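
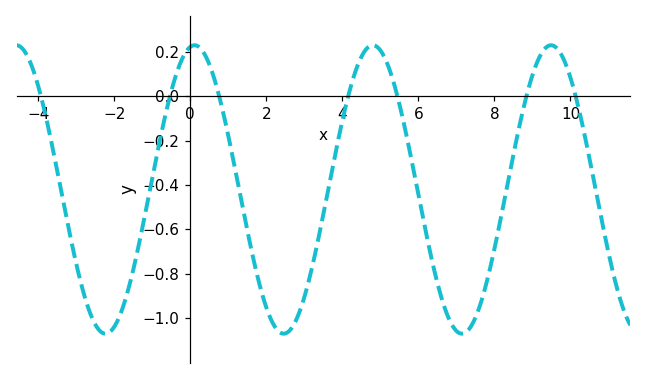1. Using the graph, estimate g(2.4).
-1.07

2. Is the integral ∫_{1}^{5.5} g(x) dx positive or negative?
negative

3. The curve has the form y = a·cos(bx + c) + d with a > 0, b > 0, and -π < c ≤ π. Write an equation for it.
y = 0.65cos(1.34x - 0.15) - 0.42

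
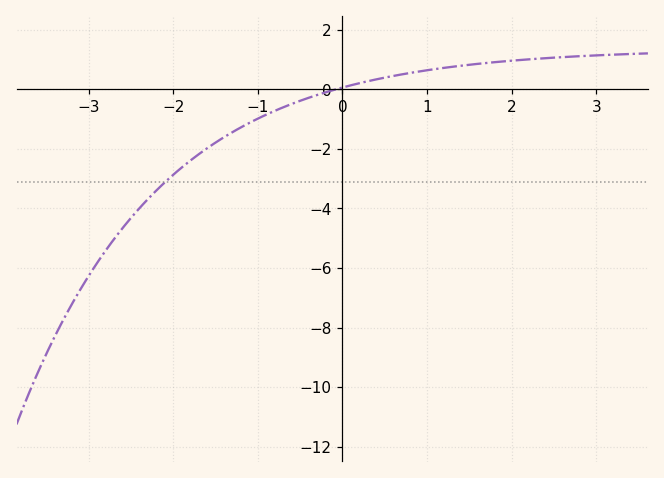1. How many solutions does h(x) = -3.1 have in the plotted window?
1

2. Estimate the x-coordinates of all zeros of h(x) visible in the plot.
-0.1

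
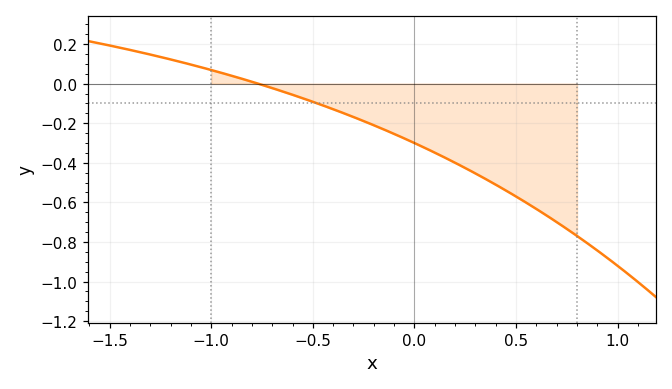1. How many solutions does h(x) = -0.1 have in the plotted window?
1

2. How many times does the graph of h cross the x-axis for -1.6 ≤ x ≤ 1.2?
1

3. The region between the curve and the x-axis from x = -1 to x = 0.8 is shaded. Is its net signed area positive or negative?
negative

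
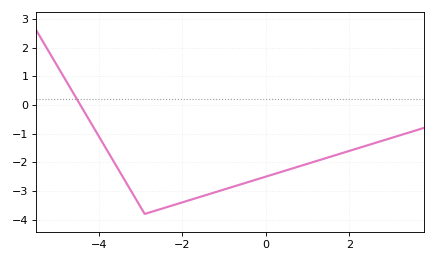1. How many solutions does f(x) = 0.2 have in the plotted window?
1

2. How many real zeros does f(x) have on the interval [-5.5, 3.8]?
1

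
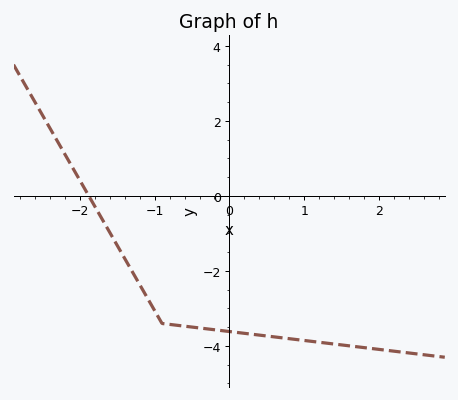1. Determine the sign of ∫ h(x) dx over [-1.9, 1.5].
negative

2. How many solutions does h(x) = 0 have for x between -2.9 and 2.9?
1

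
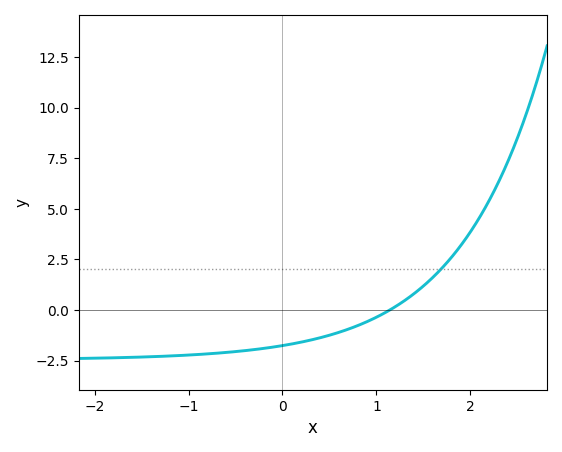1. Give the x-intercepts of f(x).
1.14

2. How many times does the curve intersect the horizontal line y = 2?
1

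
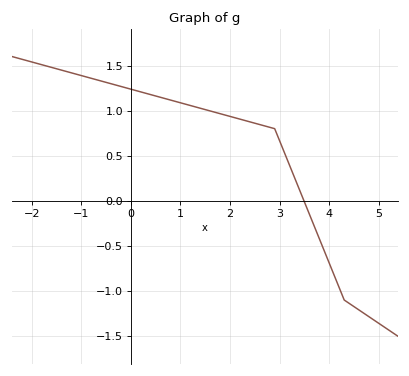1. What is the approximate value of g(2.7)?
0.83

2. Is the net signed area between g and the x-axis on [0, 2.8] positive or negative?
positive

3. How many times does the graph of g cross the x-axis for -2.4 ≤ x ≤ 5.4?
1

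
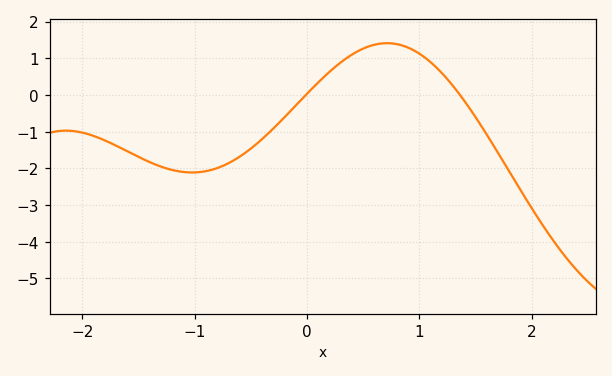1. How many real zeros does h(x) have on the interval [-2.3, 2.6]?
2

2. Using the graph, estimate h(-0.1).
-0.289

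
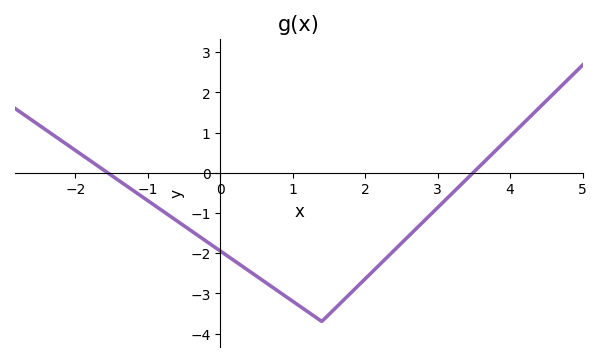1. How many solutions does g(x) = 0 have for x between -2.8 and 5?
2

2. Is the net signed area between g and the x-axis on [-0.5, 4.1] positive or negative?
negative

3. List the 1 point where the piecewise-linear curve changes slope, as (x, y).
(1.4, -3.7)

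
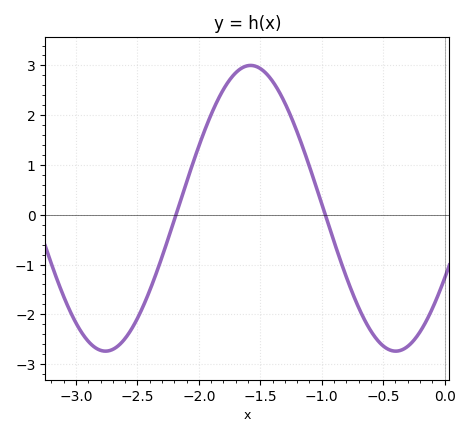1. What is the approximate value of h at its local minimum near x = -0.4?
-2.7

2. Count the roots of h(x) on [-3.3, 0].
2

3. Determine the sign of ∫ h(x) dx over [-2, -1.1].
positive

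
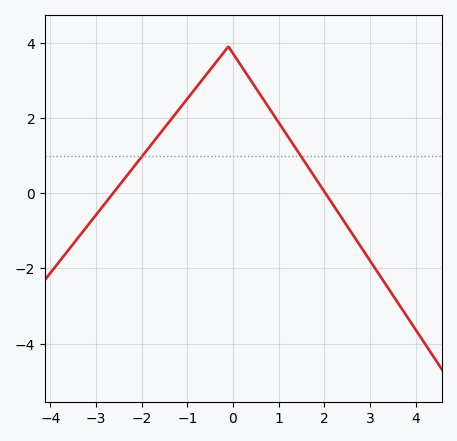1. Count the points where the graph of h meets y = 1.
2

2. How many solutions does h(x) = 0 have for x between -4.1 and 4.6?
2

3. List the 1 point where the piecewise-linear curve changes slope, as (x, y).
(-0.1, 3.9)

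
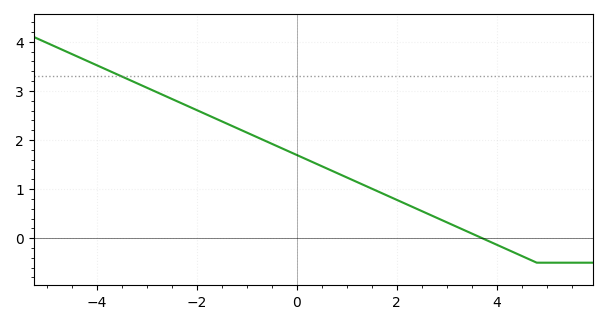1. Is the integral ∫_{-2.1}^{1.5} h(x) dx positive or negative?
positive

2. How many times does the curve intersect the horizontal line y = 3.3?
1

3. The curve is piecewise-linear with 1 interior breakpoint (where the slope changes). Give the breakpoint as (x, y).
(4.8, -0.5)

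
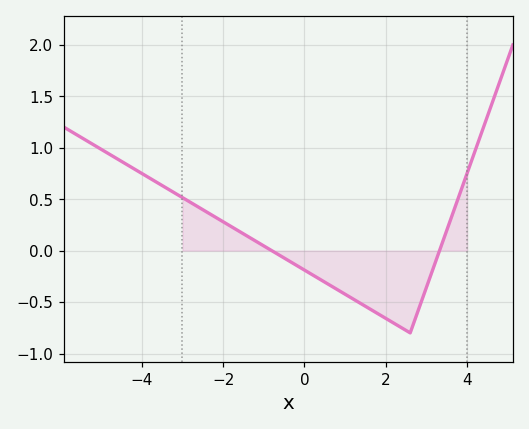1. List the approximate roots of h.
-0.8, 3.4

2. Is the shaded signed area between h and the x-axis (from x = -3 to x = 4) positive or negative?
negative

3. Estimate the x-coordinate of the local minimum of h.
2.6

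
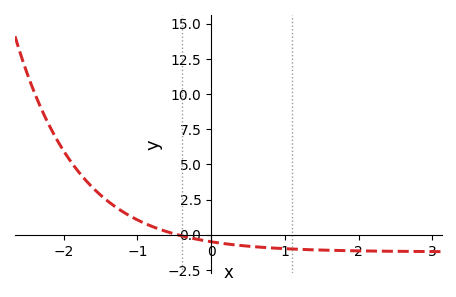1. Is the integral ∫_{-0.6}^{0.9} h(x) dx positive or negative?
negative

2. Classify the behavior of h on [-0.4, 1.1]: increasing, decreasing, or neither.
decreasing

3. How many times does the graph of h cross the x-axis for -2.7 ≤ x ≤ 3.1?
1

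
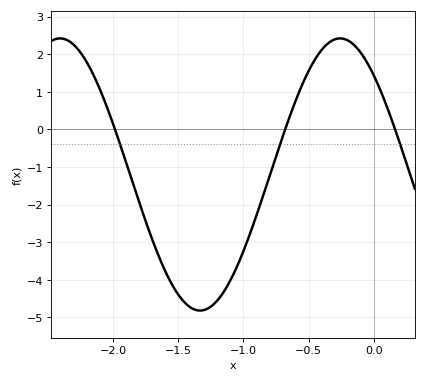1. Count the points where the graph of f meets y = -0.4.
3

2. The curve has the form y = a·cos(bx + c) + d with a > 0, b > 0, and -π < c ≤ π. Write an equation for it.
y = 3.62cos(2.9x + 0.75) - 1.2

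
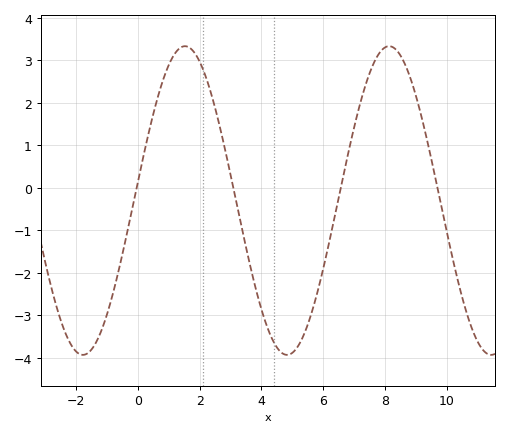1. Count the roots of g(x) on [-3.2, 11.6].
4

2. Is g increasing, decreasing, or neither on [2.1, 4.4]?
decreasing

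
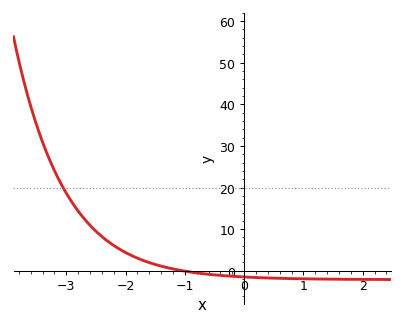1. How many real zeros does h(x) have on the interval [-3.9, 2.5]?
1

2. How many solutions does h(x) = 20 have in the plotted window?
1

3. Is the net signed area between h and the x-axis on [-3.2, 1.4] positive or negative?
positive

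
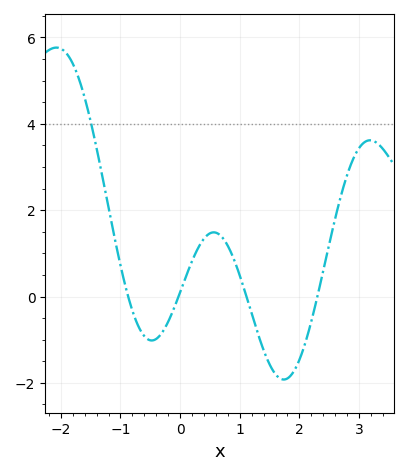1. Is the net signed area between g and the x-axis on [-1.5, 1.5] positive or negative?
positive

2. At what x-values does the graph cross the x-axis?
-0.871, -0.026, 1.11, 2.3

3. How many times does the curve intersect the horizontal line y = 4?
1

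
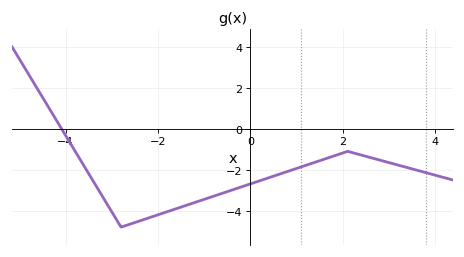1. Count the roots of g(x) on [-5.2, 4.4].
1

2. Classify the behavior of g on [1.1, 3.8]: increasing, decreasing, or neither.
neither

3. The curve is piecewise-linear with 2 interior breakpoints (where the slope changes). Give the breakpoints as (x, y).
(-2.8, -4.8); (2.1, -1.1)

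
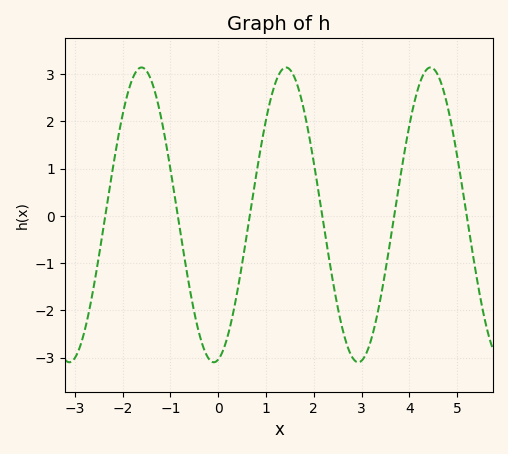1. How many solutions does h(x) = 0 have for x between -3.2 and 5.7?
6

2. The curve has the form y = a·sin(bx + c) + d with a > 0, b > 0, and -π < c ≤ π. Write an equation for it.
y = 3.12sin(2.08x - 1.38) + 0.02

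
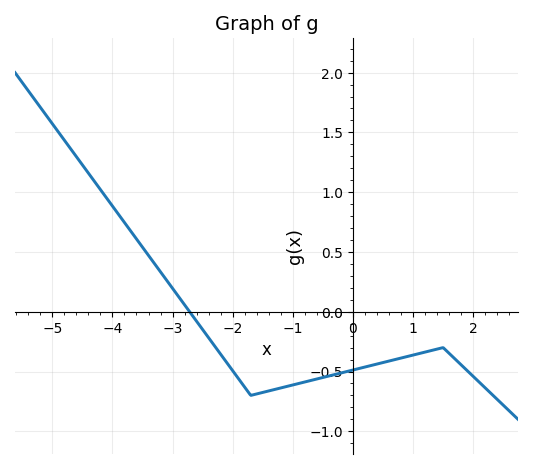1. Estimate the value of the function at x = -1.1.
-0.6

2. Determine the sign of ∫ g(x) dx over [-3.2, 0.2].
negative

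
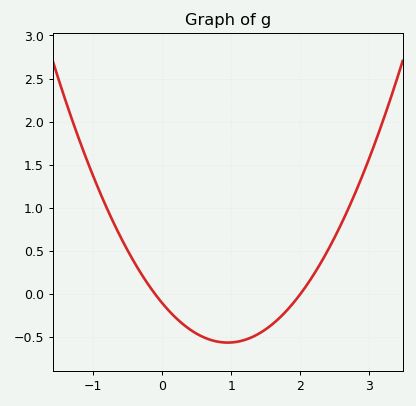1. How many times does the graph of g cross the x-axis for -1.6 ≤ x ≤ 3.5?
2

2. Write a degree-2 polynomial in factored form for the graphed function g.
y = 0.51(x + 0.1)(x - 2)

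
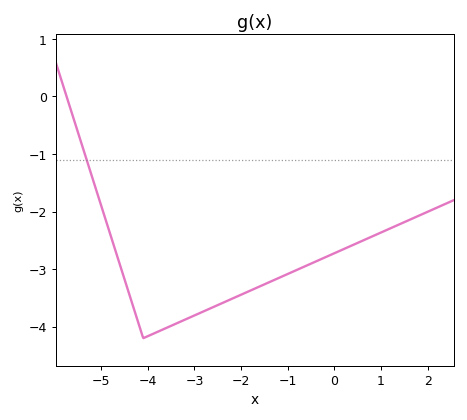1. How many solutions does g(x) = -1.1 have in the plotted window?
1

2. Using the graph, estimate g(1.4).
-2.22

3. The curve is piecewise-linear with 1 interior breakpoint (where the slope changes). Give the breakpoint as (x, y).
(-4.1, -4.2)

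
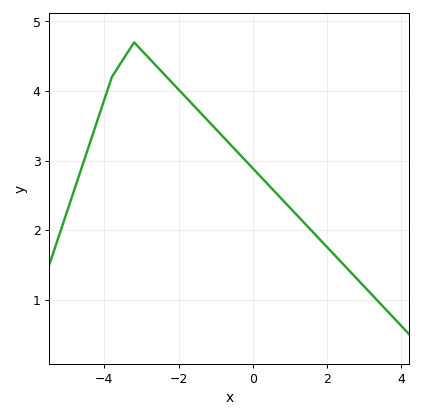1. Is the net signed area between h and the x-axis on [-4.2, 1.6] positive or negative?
positive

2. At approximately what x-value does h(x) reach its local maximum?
-3.2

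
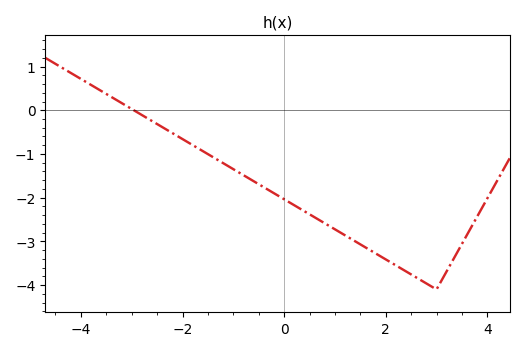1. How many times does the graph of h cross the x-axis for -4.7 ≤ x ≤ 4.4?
1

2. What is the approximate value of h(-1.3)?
-1.14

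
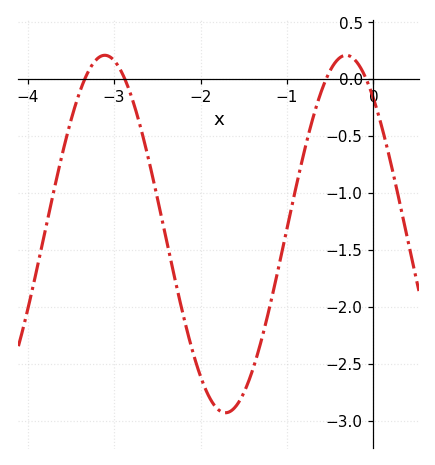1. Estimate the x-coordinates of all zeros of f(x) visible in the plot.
-3.3, -2.9, -0.5, -0.1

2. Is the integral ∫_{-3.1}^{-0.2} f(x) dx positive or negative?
negative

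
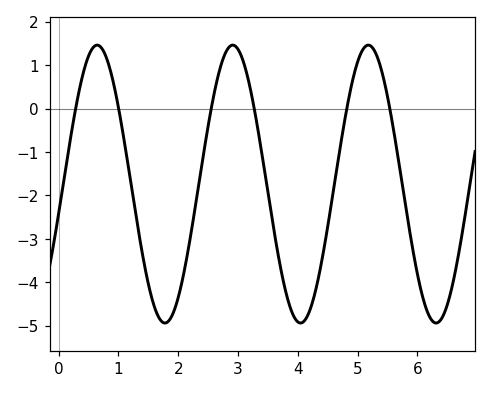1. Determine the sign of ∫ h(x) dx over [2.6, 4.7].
negative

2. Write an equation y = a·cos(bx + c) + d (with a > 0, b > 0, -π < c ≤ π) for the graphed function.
y = 3.2cos(2.77x - 1.78) - 1.74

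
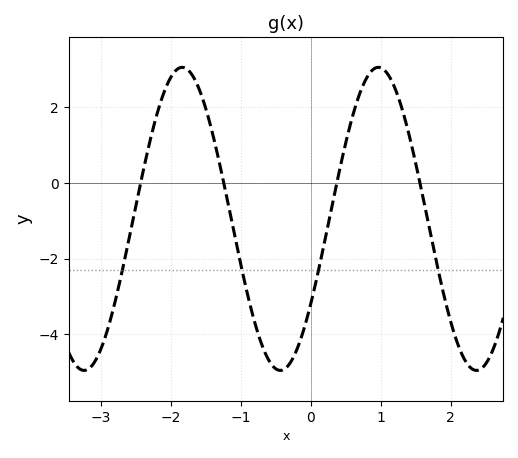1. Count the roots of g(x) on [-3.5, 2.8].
4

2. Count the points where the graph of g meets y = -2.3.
4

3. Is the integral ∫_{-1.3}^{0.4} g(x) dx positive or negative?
negative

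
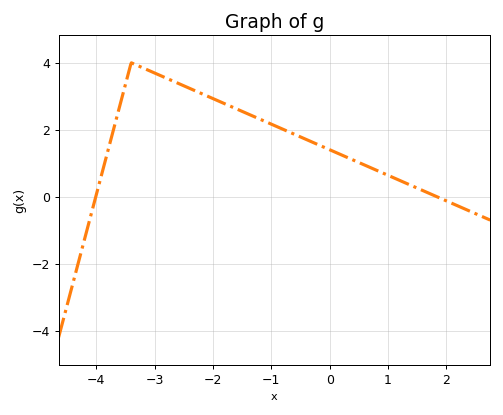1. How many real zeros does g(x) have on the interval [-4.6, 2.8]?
2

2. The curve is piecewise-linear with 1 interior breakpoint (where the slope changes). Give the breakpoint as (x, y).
(-3.4, 4)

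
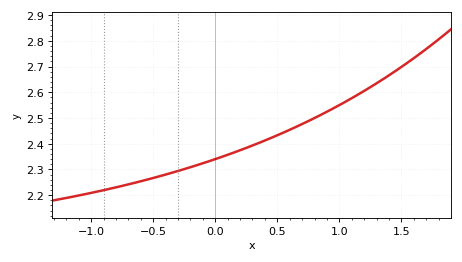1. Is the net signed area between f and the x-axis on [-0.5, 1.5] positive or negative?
positive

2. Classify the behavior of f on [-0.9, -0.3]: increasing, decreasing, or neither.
increasing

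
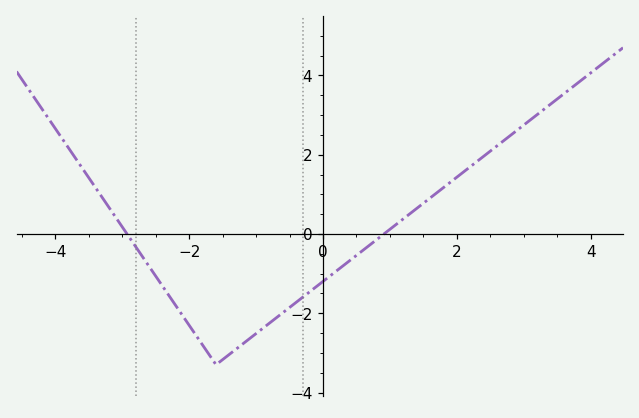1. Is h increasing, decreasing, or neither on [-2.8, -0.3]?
neither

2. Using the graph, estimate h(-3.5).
1.41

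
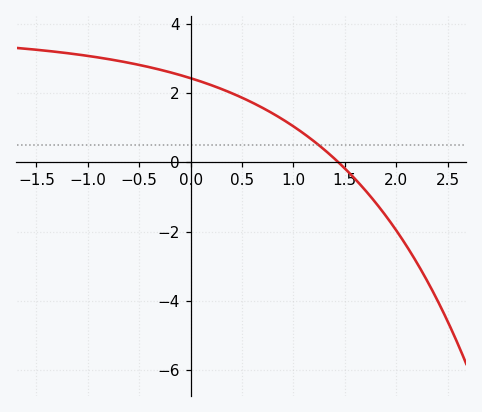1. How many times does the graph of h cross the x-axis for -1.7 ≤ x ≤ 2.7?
1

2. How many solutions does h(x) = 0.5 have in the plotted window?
1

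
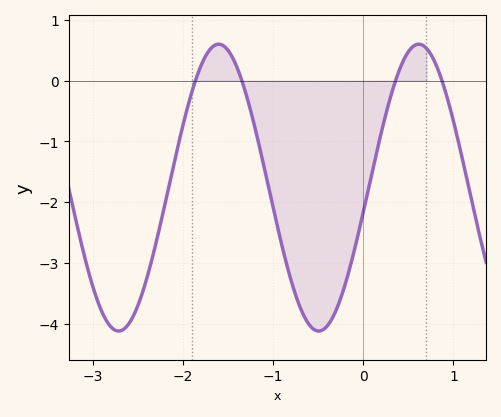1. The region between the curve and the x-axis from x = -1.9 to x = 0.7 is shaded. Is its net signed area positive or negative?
negative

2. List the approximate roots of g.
-1.9, -1.3, 0.4, 0.9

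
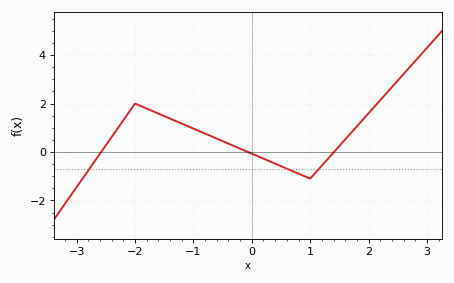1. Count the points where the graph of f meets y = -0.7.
3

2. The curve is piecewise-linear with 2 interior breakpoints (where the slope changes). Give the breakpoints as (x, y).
(-2, 2); (1, -1.1)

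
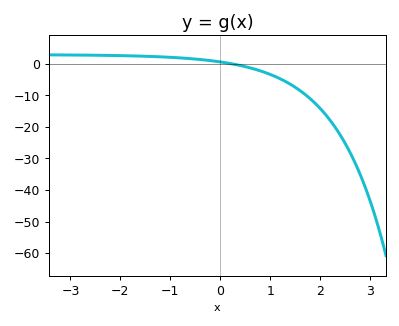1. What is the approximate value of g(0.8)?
-2.23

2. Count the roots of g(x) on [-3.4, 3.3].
1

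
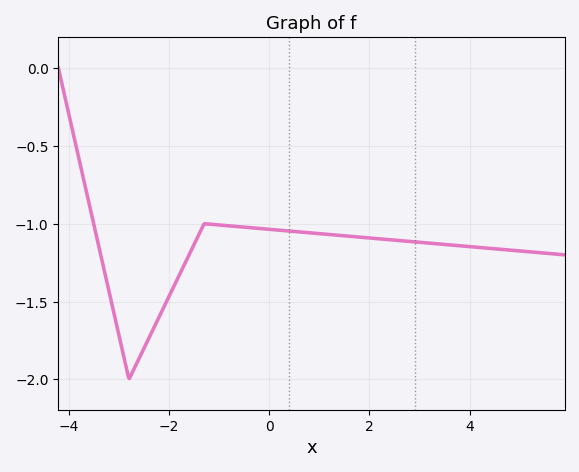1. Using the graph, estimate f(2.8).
-1.11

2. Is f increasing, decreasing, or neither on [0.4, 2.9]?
decreasing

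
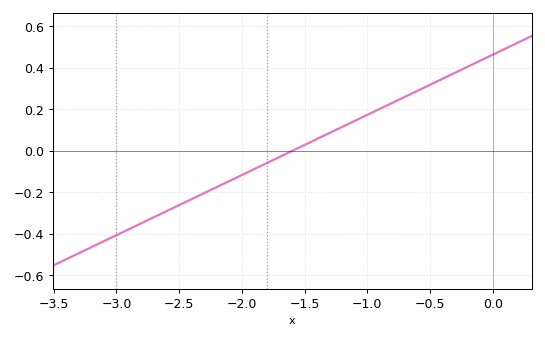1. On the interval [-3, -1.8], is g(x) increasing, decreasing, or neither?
increasing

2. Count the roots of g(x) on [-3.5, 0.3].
1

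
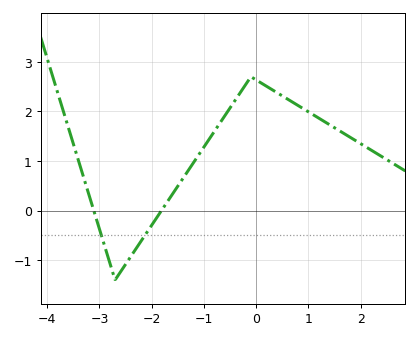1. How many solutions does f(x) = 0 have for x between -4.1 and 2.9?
2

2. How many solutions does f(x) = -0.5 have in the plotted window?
2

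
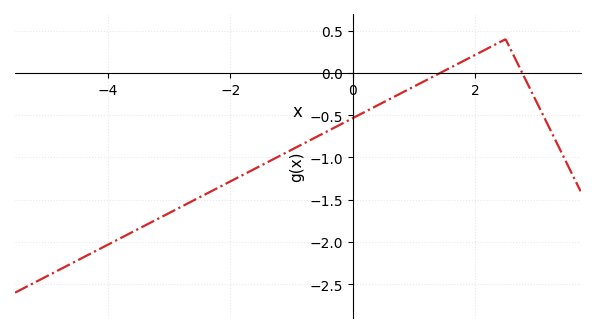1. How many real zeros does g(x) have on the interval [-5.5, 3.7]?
2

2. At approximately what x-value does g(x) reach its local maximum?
2.5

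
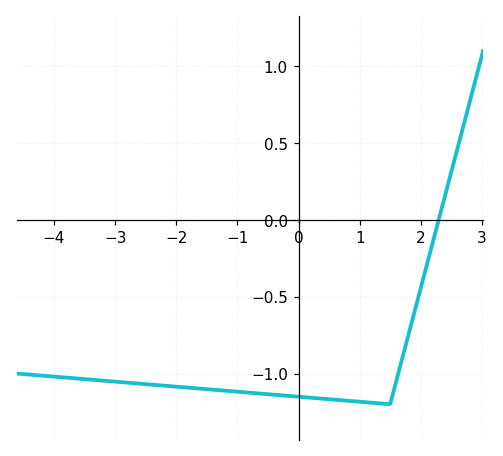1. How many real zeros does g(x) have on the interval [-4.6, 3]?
1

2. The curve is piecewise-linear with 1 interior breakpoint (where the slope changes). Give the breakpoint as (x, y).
(1.5, -1.2)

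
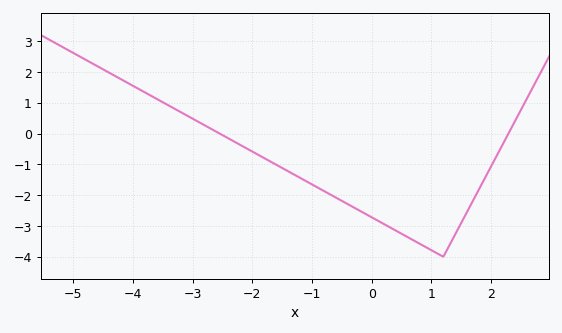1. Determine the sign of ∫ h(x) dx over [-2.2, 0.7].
negative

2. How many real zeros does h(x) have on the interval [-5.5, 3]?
2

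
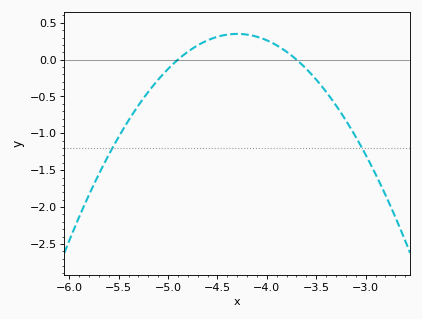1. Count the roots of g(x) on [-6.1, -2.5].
2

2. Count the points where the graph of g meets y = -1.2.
2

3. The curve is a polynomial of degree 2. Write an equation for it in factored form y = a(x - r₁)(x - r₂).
y = -0.97(x + 4.9)(x + 3.7)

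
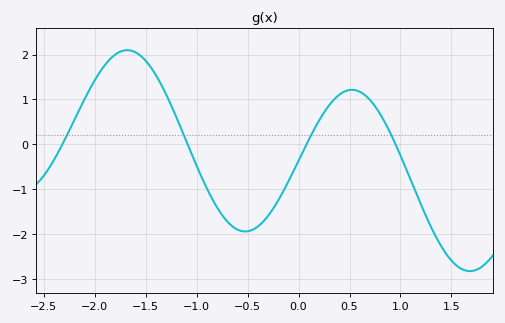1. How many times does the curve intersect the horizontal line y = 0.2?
4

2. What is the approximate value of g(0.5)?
1.2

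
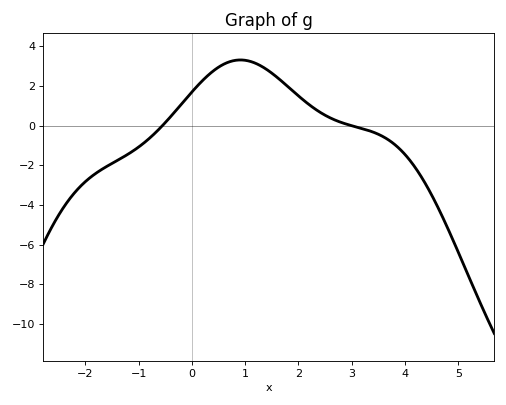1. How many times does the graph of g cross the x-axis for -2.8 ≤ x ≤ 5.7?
2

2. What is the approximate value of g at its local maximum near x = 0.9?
3.31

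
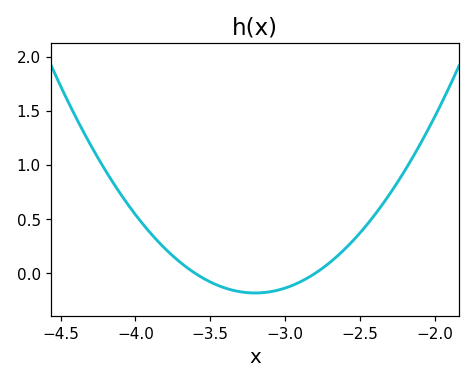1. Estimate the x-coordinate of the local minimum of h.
-3.2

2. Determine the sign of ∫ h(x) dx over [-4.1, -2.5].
positive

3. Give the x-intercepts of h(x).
-3.6, -2.8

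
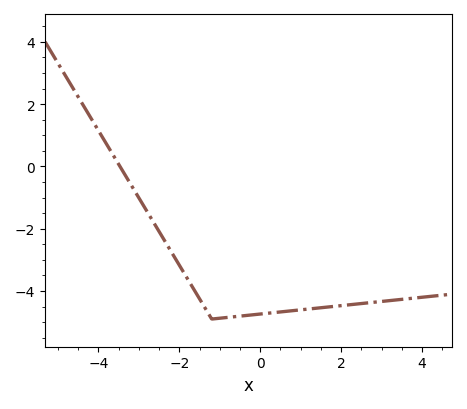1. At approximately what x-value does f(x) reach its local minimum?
-1.2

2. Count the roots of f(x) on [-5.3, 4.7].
1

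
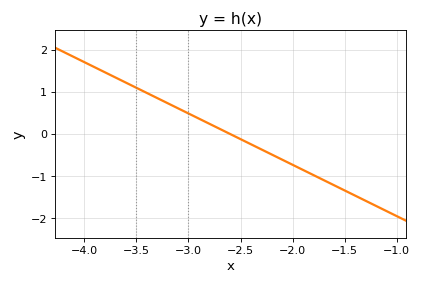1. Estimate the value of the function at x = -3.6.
1.2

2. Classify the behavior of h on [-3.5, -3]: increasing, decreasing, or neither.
decreasing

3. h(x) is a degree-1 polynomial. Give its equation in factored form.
y = -1.22(x + 2.6)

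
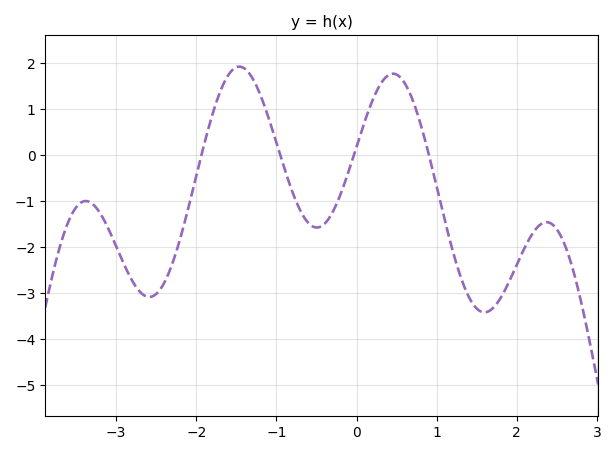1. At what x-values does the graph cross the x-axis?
-1.94, -0.954, -0.033, 0.902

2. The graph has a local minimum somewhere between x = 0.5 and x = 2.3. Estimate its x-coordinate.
1.6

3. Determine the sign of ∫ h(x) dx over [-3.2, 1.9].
negative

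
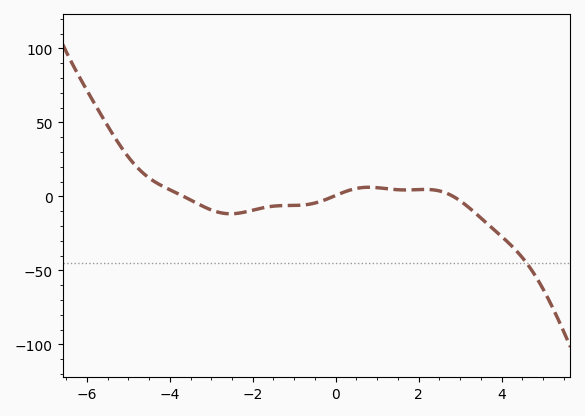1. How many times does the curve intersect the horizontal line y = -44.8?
1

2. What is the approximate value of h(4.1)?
-29.6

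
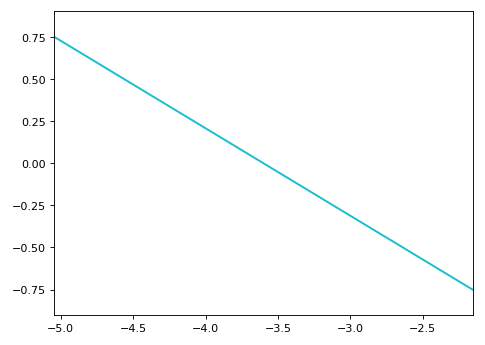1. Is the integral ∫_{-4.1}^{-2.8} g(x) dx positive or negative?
negative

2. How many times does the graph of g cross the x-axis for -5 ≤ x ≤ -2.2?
1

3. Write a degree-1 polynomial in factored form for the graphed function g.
y = -0.52(x + 3.6)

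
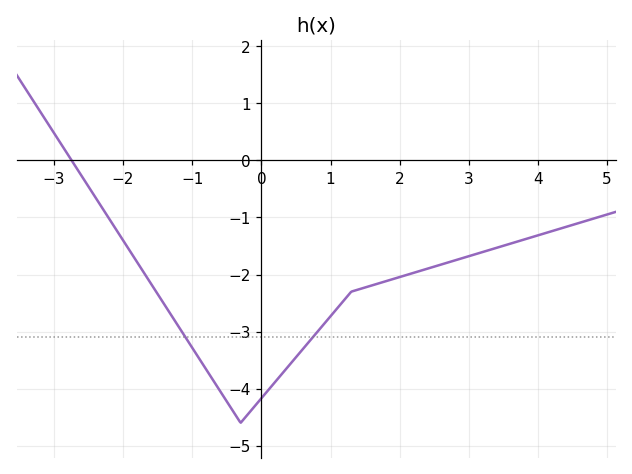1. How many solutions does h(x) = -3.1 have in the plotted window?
2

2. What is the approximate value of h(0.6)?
-3.3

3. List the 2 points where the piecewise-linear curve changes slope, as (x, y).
(-0.3, -4.6); (1.3, -2.3)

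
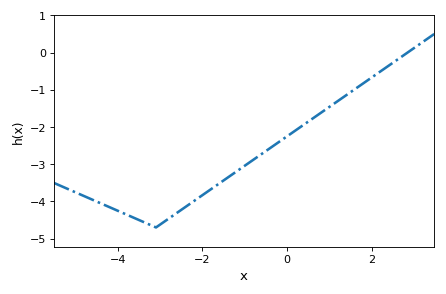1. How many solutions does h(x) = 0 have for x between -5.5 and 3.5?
1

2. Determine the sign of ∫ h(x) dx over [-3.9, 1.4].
negative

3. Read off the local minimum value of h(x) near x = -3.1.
-4.7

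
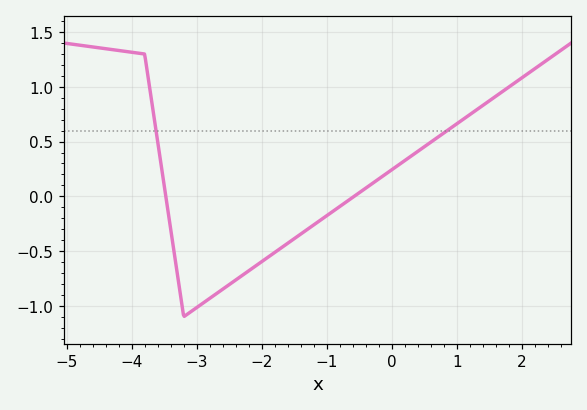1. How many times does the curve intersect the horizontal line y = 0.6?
2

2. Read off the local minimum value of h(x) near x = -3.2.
-1.1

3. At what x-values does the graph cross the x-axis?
-3.47, -0.581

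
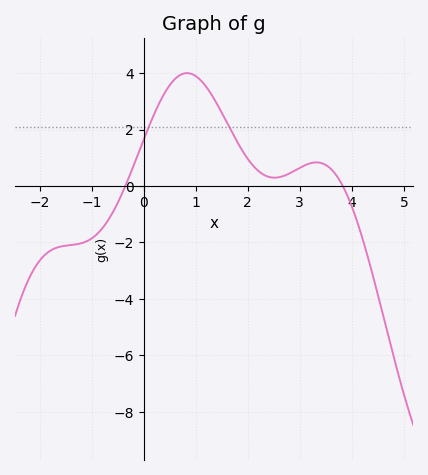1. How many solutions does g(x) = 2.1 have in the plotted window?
2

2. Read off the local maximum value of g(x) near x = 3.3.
0.8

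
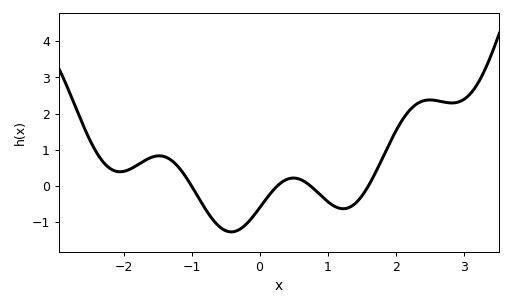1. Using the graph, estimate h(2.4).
2.3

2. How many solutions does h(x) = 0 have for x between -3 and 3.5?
4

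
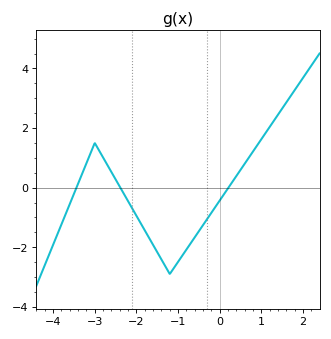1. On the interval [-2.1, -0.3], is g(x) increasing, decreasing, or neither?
neither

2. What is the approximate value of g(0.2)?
0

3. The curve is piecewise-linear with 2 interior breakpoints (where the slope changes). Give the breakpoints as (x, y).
(-3, 1.5); (-1.2, -2.9)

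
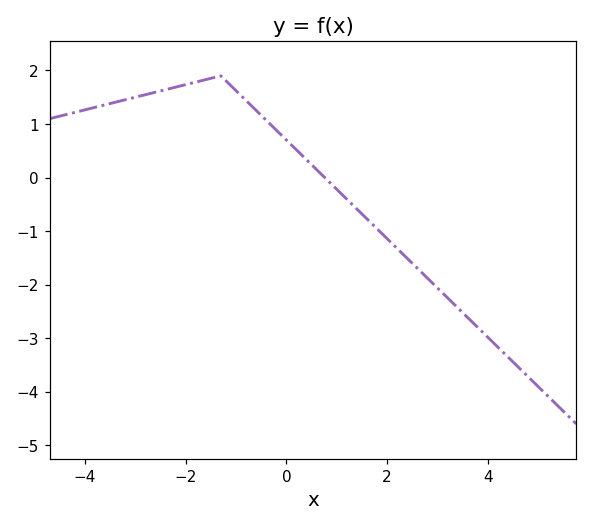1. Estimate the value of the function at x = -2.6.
1.59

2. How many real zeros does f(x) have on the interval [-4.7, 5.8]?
1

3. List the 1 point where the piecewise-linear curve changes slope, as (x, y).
(-1.3, 1.9)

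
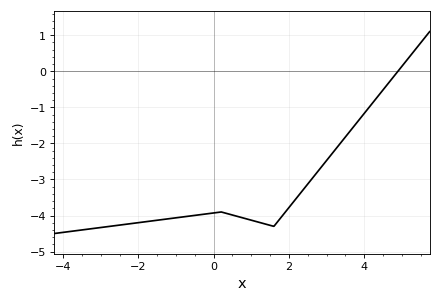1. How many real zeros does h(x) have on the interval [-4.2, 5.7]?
1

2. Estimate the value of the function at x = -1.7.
-4.16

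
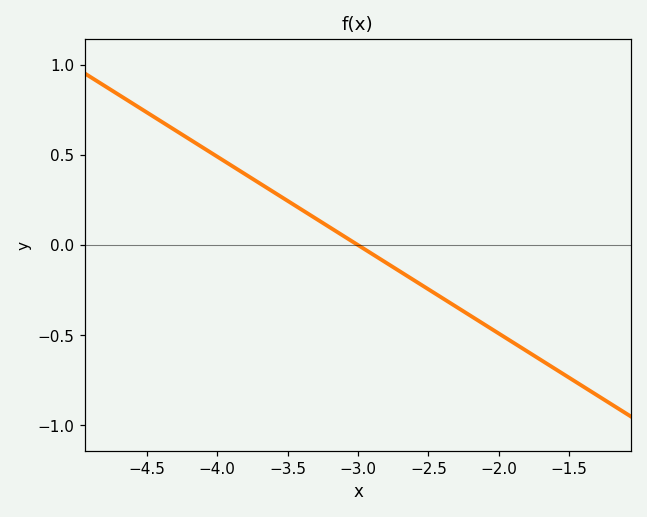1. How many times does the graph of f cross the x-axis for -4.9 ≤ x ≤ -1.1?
1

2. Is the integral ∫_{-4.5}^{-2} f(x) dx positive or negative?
positive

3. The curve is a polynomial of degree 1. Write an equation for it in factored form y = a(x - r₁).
y = -0.49(x + 3)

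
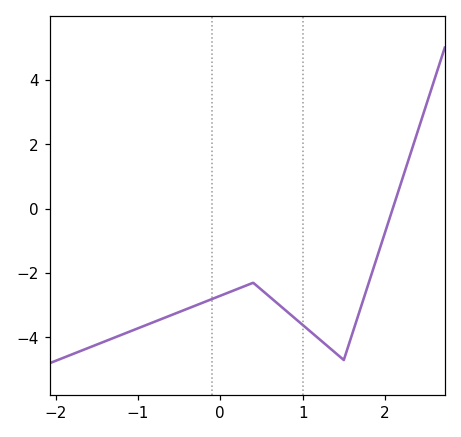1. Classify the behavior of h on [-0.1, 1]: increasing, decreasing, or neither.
neither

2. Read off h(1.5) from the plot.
-4.7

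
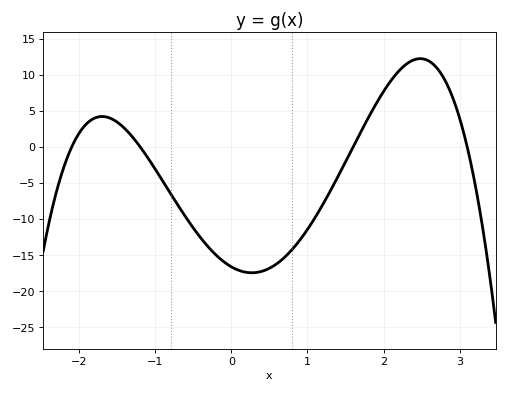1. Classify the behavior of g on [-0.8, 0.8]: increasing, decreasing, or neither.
neither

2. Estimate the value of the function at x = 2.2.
10.5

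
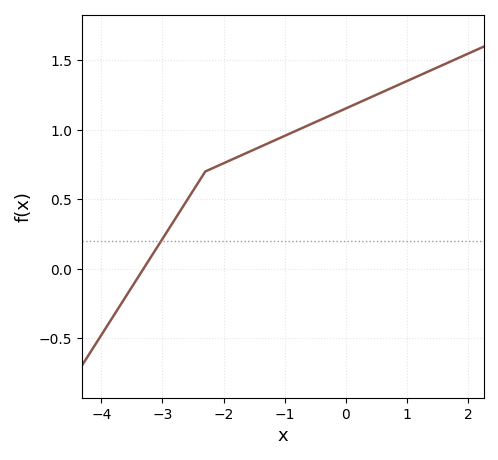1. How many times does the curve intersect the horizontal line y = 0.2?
1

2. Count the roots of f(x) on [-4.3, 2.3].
1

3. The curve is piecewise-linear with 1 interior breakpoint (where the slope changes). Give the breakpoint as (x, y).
(-2.3, 0.7)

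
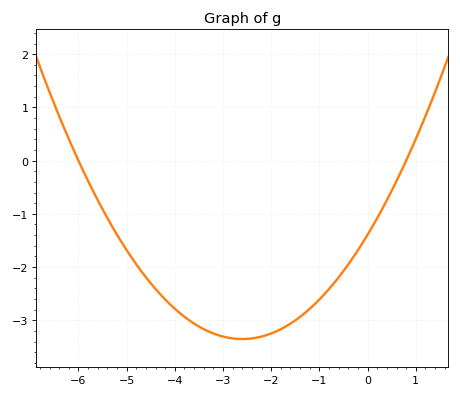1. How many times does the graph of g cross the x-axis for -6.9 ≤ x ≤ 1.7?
2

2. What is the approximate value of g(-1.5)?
-3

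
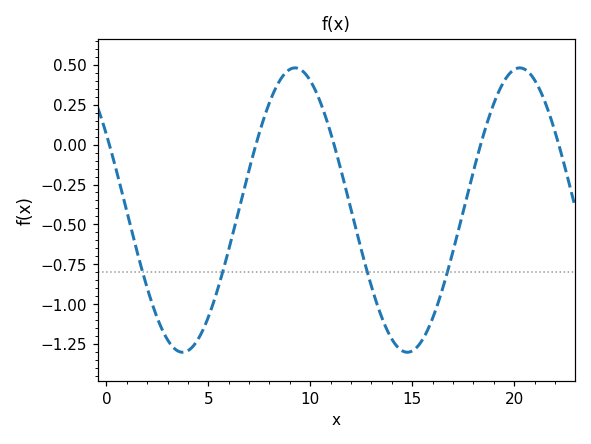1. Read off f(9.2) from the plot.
0.5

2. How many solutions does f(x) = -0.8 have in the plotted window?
4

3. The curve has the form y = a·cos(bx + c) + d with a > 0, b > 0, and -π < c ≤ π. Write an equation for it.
y = 0.89cos(0.57x + 1) - 0.41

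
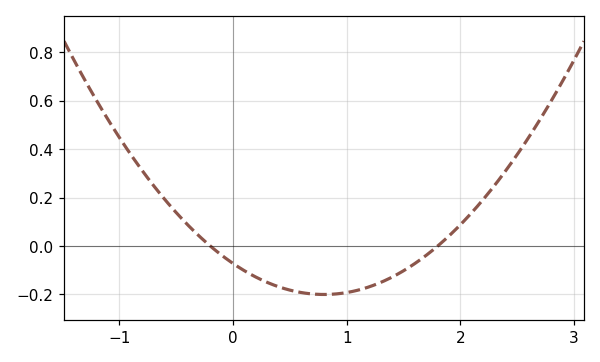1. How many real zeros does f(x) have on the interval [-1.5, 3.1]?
2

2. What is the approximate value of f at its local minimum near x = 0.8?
-0.2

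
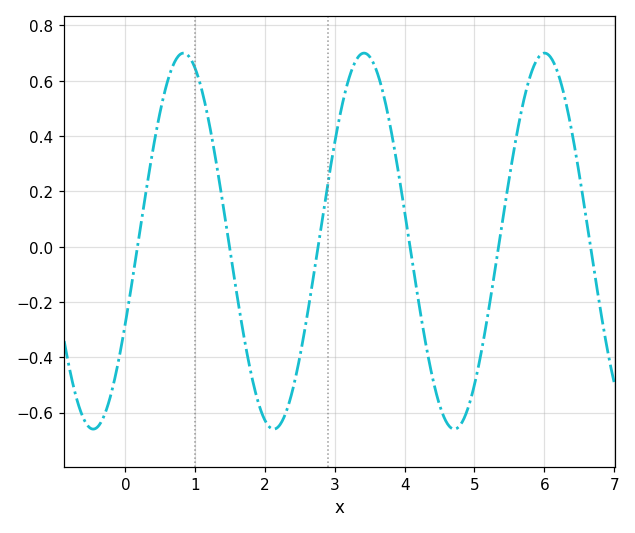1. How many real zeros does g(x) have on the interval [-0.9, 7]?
6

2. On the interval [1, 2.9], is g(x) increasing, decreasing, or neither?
neither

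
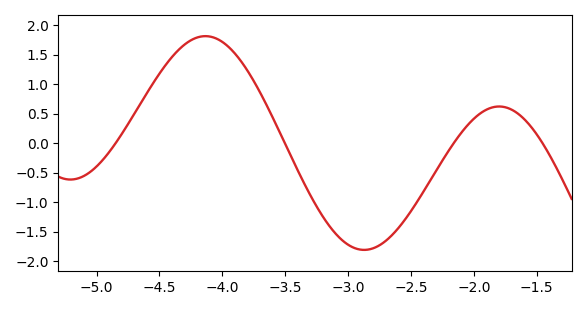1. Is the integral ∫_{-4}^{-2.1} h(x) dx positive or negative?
negative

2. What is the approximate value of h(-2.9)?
-1.8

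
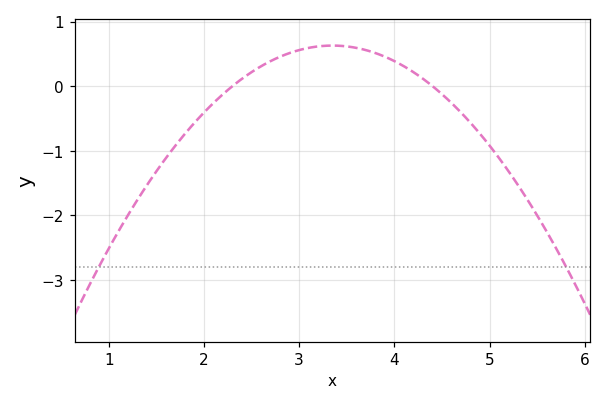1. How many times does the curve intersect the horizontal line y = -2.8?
2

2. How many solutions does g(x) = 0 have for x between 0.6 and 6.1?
2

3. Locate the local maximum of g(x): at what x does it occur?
3.4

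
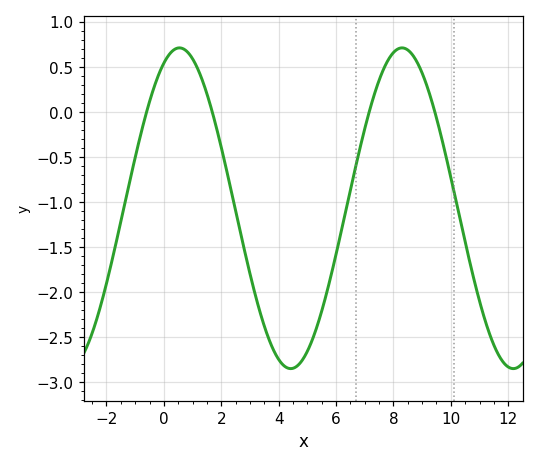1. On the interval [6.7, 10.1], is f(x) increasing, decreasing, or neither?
neither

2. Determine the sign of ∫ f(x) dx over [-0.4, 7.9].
negative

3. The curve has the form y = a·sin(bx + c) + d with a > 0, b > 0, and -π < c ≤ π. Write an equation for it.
y = 1.78sin(0.81x + 1.13) - 1.07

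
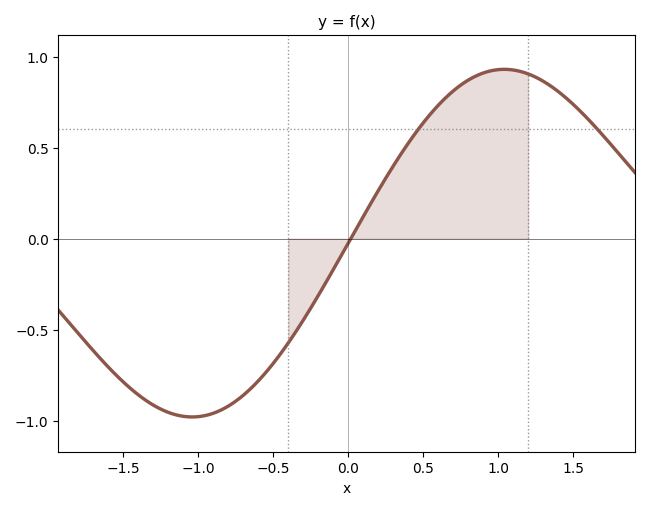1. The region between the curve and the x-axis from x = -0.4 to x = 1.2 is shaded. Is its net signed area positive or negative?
positive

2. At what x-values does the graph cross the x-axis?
0.017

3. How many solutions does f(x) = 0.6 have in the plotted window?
2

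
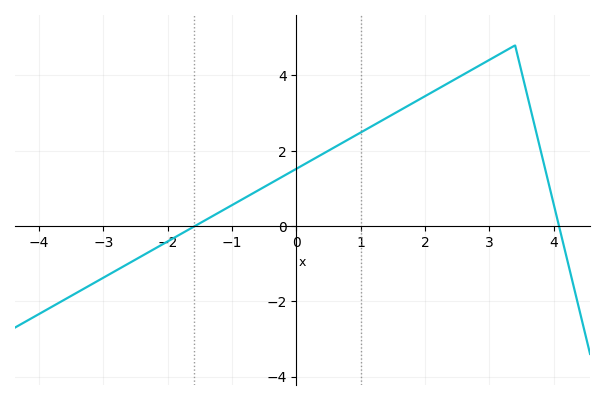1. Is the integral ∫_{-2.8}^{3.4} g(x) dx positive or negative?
positive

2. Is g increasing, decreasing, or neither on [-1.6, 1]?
increasing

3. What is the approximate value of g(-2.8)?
-1.18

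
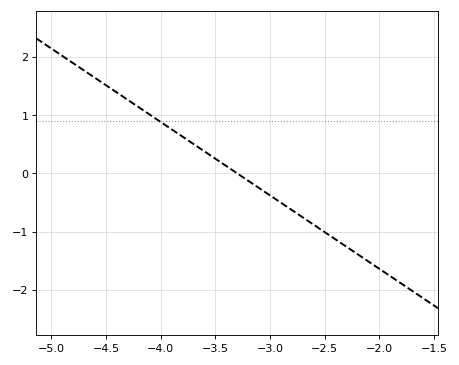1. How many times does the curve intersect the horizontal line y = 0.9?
1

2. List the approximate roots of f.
-3.3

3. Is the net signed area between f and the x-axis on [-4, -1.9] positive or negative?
negative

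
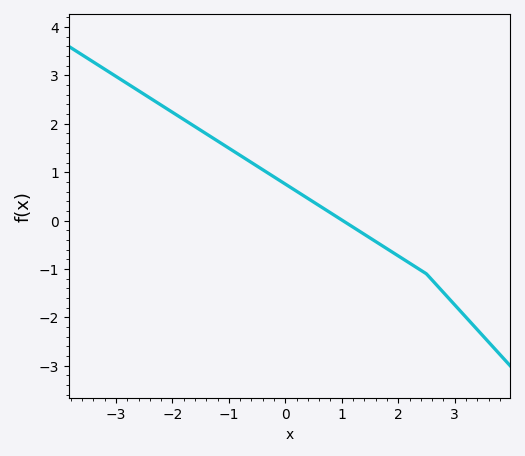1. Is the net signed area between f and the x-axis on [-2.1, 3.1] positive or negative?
positive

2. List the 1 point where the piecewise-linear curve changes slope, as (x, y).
(2.5, -1.1)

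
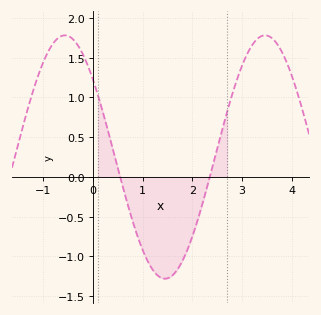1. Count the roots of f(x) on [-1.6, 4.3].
2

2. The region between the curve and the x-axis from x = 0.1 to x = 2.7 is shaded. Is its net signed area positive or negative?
negative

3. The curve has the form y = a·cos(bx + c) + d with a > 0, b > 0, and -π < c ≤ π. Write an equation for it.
y = 1.53cos(1.6x + 0.88) + 0.25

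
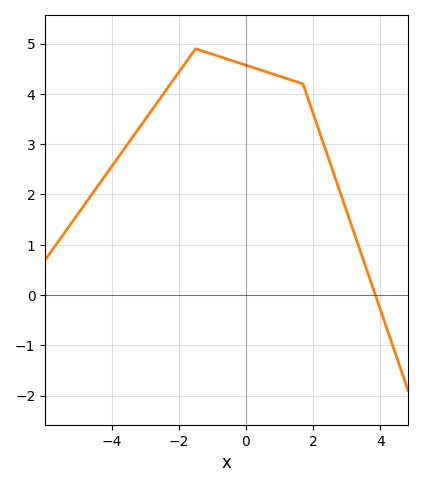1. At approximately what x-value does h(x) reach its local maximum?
-1.5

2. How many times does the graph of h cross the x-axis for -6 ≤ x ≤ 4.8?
1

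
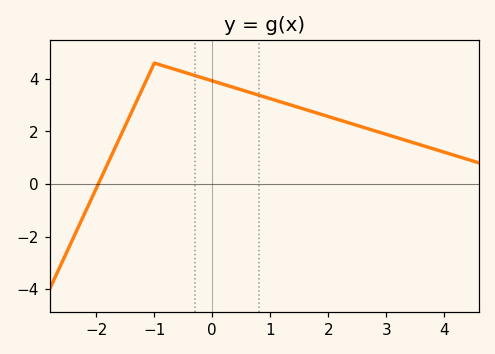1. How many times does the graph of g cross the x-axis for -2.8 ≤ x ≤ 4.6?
1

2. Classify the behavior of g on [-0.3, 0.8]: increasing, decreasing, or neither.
decreasing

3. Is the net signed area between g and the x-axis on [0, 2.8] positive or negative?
positive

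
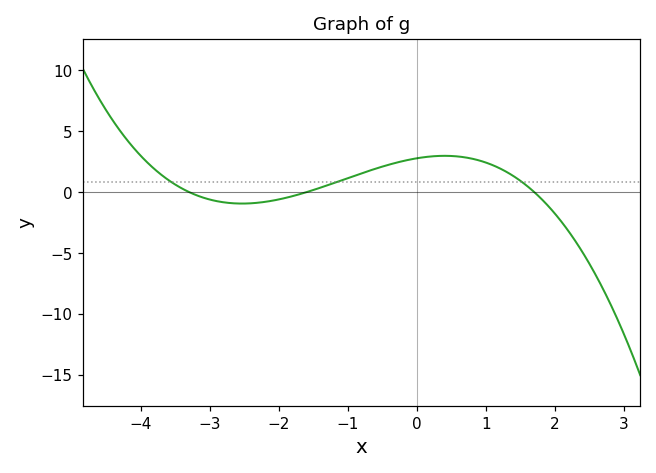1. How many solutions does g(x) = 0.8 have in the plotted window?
3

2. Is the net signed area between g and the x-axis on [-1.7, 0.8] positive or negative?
positive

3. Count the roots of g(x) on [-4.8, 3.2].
3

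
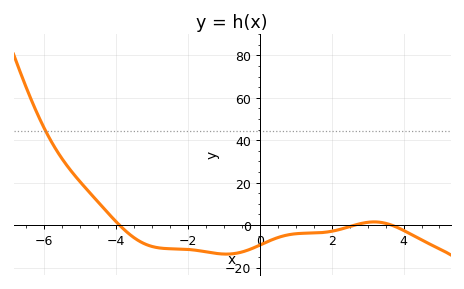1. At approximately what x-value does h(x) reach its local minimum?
-0.933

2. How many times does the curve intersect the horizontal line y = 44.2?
1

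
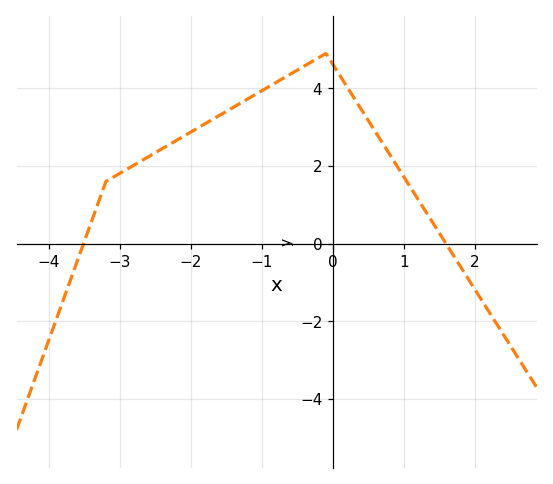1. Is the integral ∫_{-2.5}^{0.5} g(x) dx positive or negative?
positive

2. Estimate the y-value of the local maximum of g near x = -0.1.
4.9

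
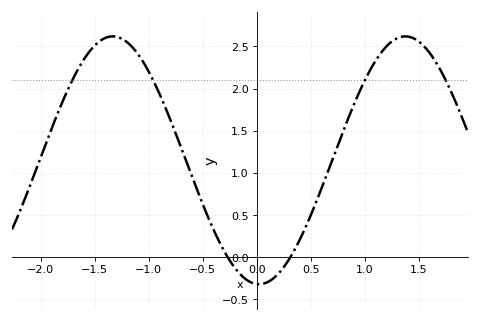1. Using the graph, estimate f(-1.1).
2.4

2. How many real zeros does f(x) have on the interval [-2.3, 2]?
2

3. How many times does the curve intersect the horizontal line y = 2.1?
4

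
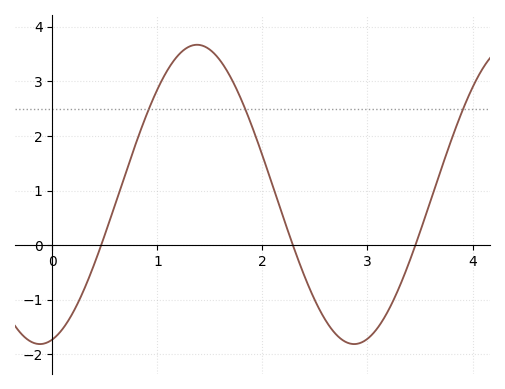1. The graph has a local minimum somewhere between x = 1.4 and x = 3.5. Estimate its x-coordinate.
2.9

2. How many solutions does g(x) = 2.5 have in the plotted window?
3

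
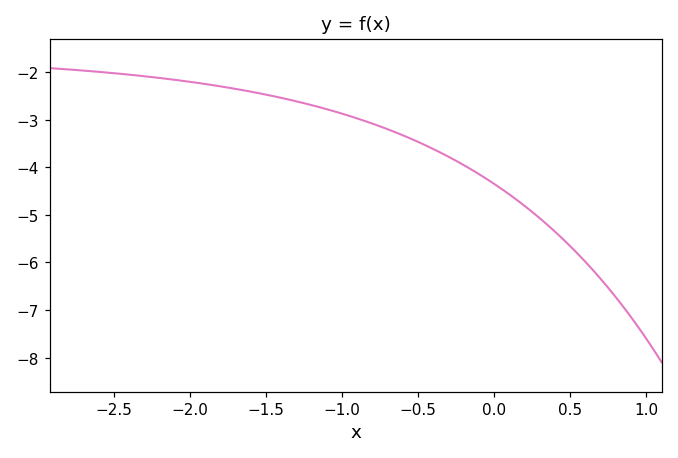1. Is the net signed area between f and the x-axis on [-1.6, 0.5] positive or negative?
negative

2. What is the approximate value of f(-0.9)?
-3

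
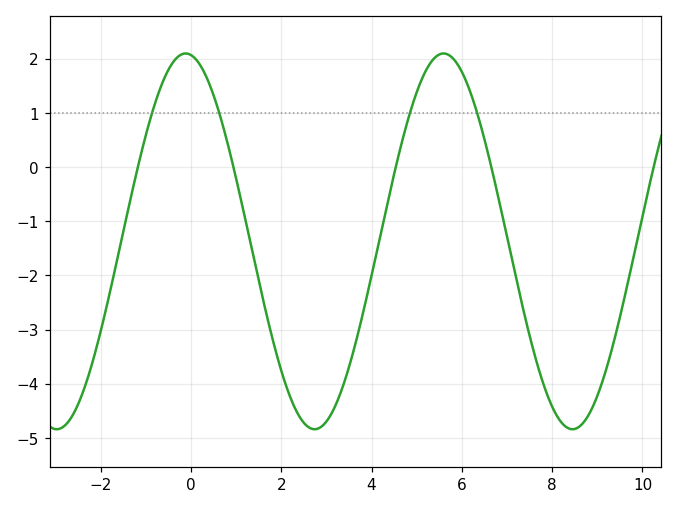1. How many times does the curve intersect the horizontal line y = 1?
4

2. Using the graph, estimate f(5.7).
2.1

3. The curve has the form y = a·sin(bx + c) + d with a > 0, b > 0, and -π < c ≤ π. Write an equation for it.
y = 3.47sin(1.1x + 1.7) - 1.37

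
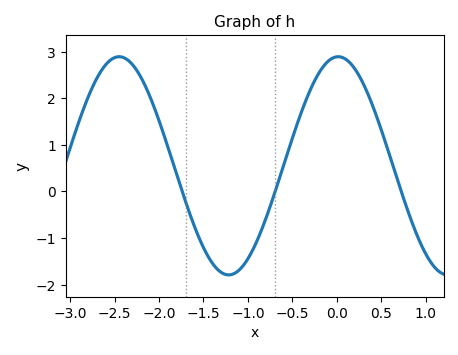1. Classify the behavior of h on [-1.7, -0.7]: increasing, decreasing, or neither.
neither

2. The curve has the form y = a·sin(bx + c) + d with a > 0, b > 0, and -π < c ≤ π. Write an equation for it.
y = 2.34sin(2.55x + 1.53) + 0.55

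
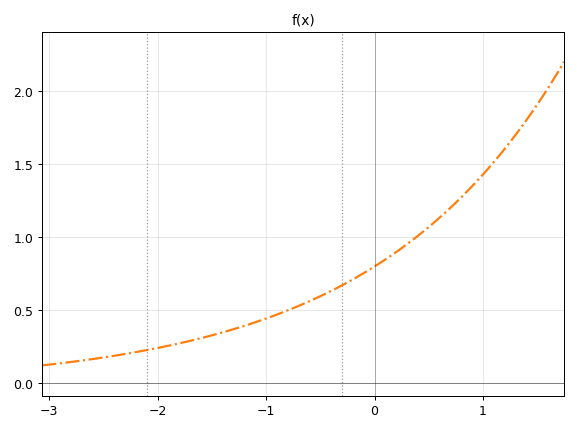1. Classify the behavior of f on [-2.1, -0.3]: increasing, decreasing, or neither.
increasing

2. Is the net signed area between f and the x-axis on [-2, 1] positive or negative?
positive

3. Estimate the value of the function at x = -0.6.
0.562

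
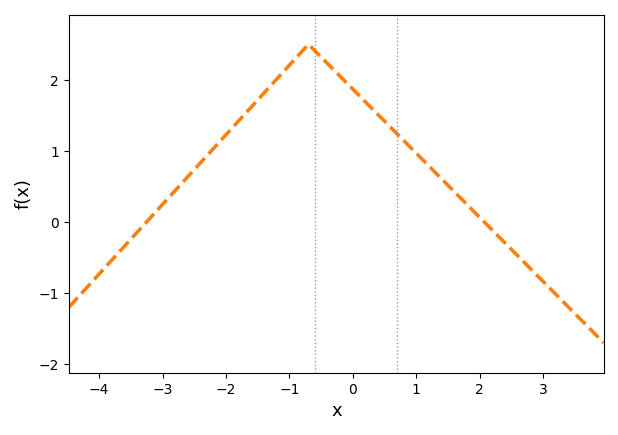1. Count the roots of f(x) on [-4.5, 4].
2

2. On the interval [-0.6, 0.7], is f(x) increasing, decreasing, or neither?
decreasing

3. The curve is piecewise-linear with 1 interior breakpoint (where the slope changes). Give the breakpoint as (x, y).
(-0.7, 2.5)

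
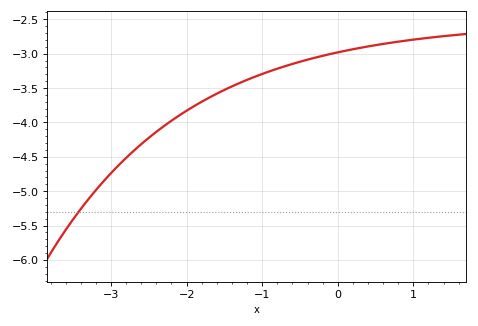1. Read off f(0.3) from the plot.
-2.9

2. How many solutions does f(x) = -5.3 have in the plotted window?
1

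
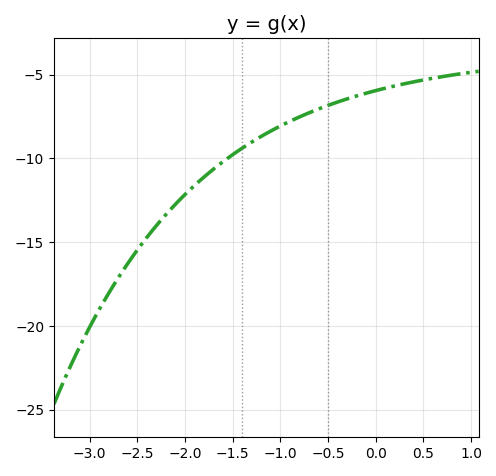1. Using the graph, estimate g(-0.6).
-7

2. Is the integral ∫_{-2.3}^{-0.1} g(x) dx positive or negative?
negative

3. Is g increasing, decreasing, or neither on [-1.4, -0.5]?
increasing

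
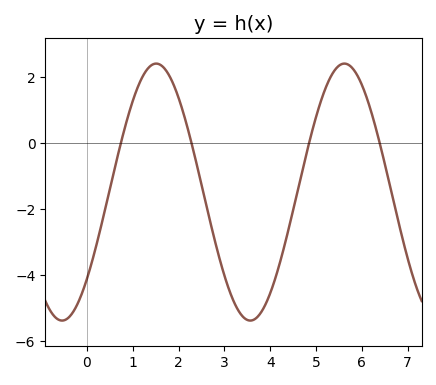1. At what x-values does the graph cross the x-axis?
0.739, 2.28, 4.85, 6.39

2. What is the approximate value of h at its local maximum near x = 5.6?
2.41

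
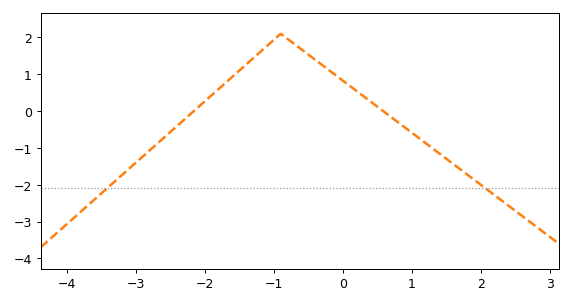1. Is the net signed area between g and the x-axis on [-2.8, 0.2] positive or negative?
positive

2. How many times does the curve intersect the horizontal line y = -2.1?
2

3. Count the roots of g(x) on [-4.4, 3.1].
2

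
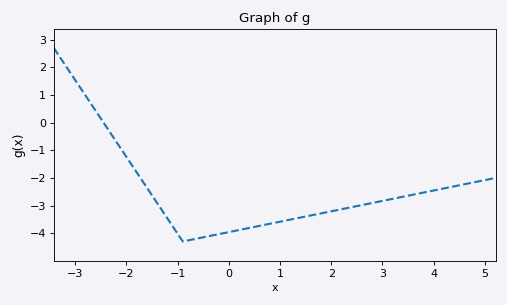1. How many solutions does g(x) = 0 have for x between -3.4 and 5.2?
1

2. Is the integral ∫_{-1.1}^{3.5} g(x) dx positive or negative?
negative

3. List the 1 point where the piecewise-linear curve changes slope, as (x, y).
(-0.9, -4.3)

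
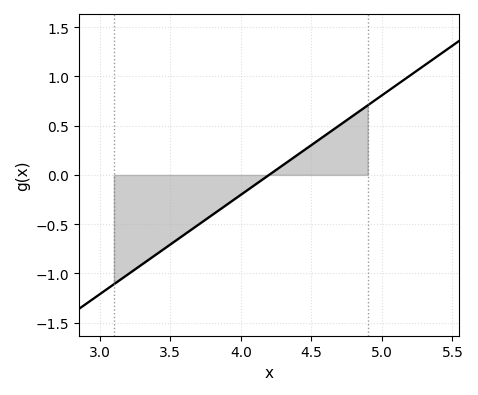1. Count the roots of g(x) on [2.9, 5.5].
1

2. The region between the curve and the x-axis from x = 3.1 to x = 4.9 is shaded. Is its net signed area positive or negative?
negative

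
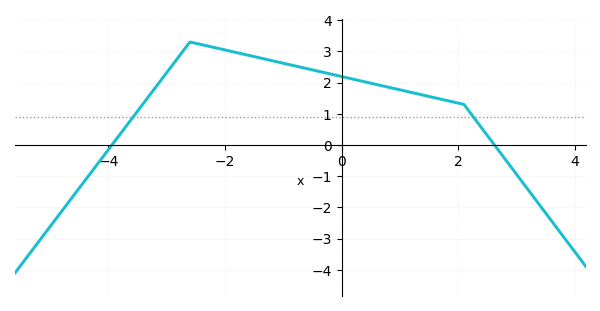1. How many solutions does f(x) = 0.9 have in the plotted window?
2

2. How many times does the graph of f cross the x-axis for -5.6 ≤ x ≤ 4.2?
2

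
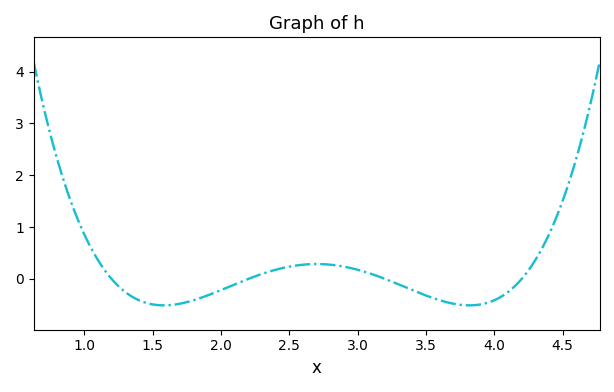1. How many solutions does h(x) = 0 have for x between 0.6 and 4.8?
4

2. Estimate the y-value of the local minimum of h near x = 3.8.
-0.5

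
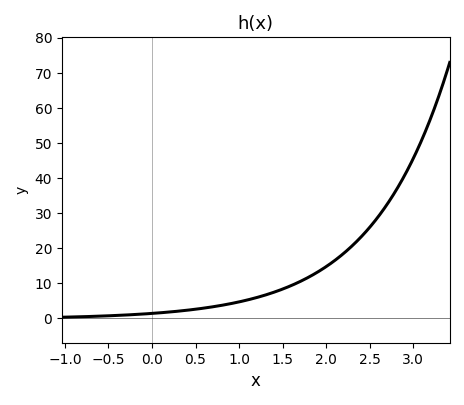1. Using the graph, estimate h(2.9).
41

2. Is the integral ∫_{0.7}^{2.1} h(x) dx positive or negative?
positive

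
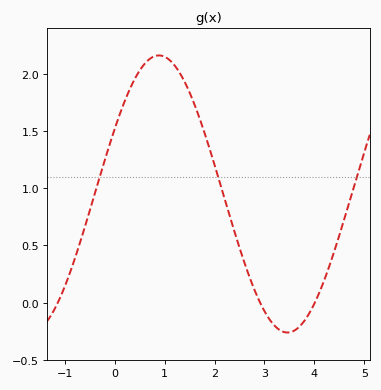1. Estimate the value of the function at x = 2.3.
0.75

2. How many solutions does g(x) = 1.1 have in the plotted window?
3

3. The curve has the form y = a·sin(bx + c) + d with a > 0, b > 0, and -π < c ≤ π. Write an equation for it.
y = 1.21sin(1.2x + 0.49) + 0.95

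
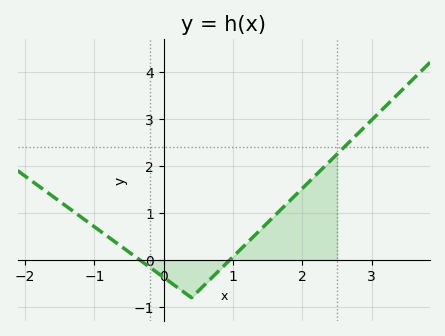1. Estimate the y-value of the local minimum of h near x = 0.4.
-0.799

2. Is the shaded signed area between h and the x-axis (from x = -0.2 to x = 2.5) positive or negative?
positive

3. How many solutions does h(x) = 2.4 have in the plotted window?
1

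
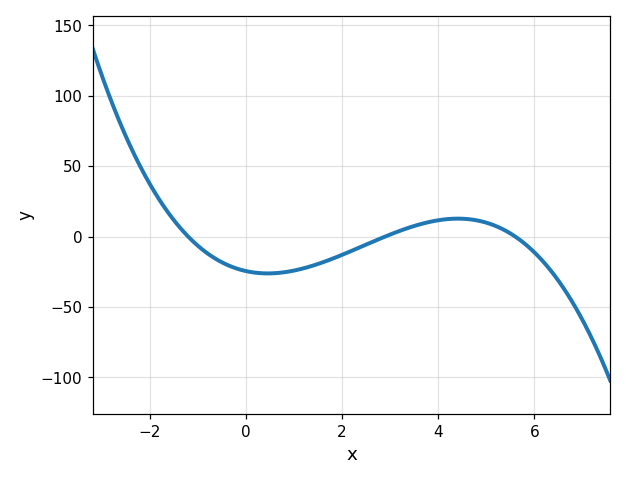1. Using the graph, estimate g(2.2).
-10.2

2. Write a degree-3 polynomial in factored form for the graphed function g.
y = -1.26(x + 1.2)(x - 2.9)(x - 5.6)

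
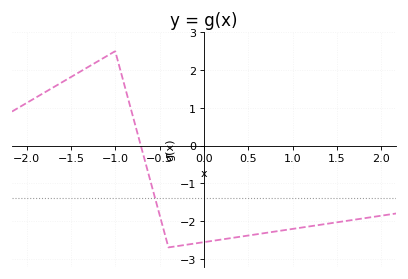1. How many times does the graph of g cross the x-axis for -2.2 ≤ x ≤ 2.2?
1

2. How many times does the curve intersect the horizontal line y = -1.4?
1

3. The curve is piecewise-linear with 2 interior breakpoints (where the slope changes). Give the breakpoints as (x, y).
(-1, 2.5); (-0.4, -2.7)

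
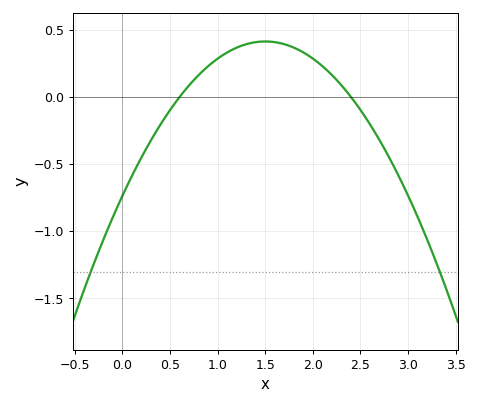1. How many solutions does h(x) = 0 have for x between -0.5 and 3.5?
2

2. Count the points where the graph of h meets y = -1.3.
2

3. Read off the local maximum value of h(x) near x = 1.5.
0.4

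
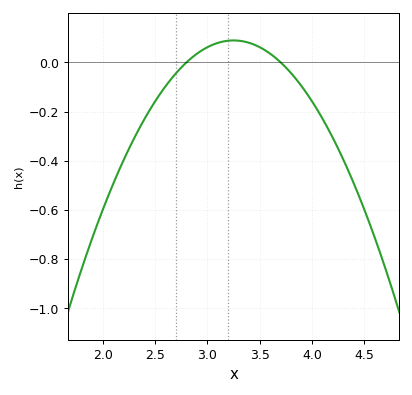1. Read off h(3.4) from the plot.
0.08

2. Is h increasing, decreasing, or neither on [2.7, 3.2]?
increasing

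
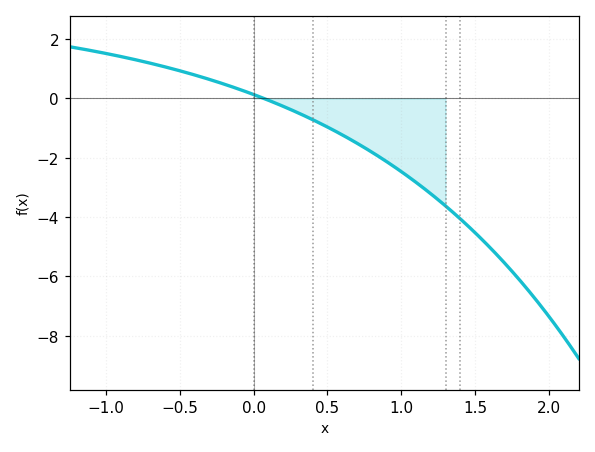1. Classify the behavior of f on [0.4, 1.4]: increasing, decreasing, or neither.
decreasing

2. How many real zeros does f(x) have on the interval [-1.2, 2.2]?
1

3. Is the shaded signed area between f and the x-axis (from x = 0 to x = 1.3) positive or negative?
negative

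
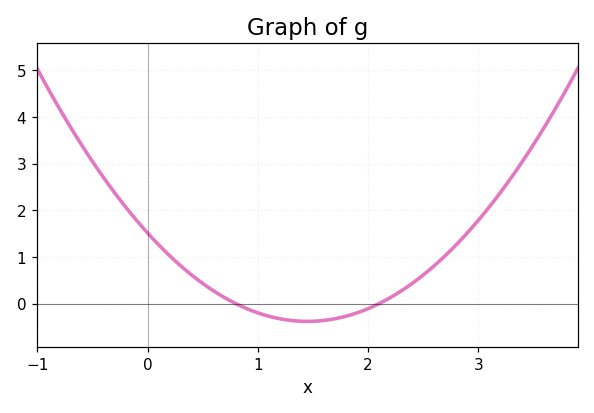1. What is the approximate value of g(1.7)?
-0.324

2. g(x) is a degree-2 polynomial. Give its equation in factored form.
y = 0.9(x - 0.8)(x - 2.1)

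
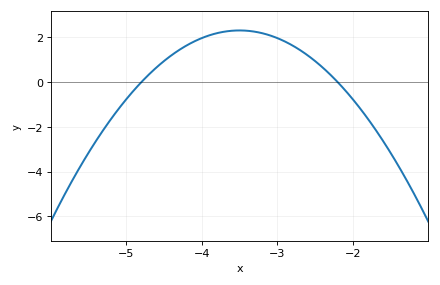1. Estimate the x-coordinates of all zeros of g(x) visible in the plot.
-4.8, -2.2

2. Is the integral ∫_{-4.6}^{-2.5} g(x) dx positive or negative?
positive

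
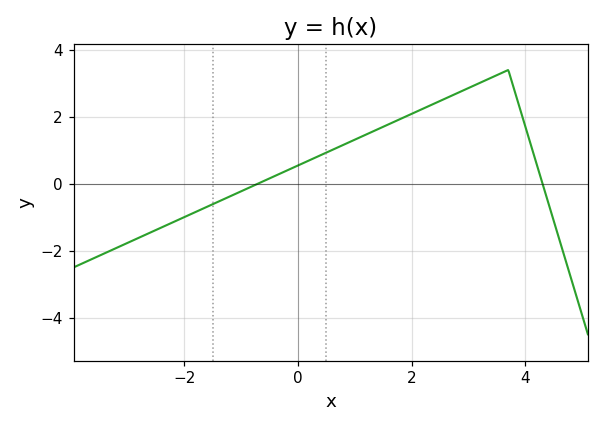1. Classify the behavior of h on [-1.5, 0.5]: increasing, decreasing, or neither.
increasing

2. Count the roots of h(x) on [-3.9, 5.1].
2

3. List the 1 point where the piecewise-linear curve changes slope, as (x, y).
(3.7, 3.4)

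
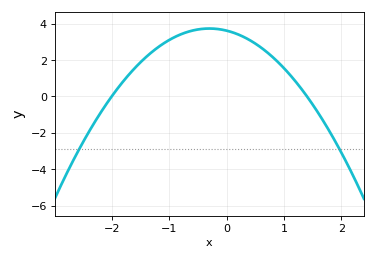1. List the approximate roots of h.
-2, 1.4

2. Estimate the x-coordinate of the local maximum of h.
-0.3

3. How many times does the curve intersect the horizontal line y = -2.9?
2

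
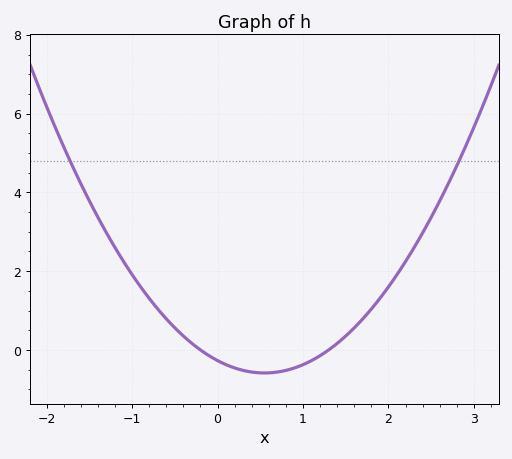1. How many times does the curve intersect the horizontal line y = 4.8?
2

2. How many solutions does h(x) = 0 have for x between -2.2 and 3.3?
2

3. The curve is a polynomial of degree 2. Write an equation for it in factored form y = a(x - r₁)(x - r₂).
y = 1.04(x + 0.2)(x - 1.3)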